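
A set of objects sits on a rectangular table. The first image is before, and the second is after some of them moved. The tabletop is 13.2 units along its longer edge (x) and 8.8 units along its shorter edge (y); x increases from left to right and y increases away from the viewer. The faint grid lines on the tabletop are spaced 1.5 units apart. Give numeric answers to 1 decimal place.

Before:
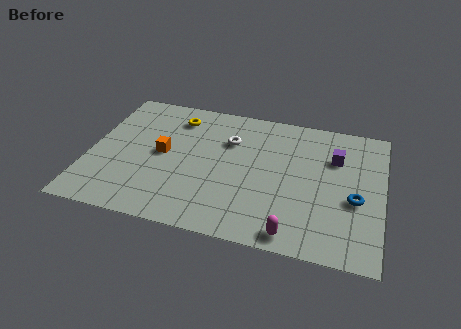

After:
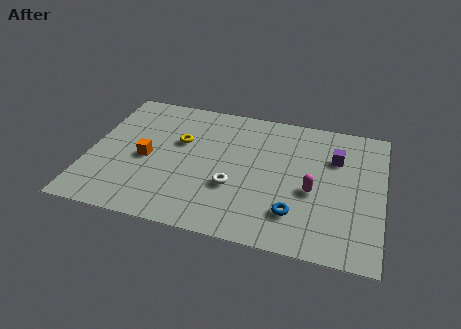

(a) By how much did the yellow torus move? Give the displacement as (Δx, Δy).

(0.3, -1.6)

The yellow torus started near (3.7, 7.1) and ended near (4.0, 5.5).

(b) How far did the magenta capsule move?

2.9

The magenta capsule was near (9.4, 0.9) before and (10.1, 3.7) after, so it travelled √(0.7² + 2.8²) ≈ 2.9 units.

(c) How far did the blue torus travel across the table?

3.0

The blue torus moved from about (12.0, 3.6) to (9.4, 2.1), a distance of √(2.6² + 1.5²) ≈ 3.0.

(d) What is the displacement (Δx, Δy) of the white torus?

(0.4, -3.0)

The white torus was at about (6.2, 6.1) and moved to about (6.6, 3.1).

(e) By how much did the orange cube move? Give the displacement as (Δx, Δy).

(-0.7, -0.5)

The orange cube started near (3.3, 4.5) and ended near (2.6, 4.0).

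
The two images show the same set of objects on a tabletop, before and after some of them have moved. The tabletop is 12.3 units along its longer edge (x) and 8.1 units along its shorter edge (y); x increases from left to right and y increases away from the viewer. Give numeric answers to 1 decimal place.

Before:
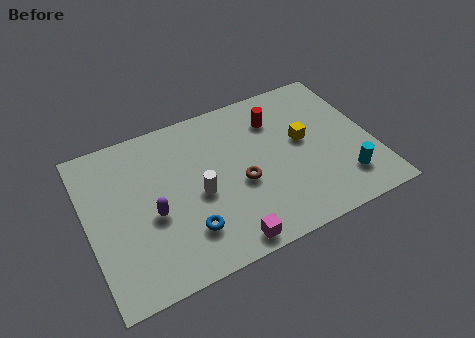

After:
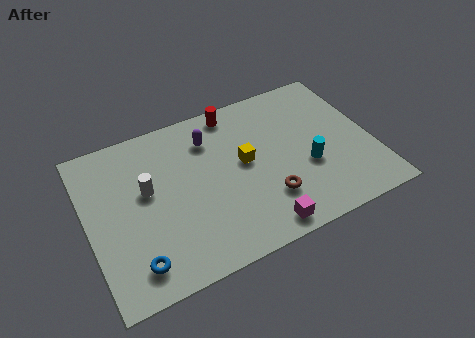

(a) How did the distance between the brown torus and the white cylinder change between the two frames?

+3.7

The distance was about 1.8 in the first image and 5.5 in the second, so they moved 3.7 units further apart.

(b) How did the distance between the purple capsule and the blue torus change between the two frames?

+4.2

The distance was about 1.9 in the first image and 6.1 in the second, so they moved 4.2 units further apart.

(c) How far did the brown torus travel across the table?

1.6

The brown torus was near (6.5, 3.4) before and (7.5, 2.2) after, so it travelled √(1.0² + 1.2²) ≈ 1.6 units.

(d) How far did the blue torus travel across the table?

2.4

From (4.0, 2.0) to (1.7, 1.4), the blue torus covered √(2.3² + 0.6²) ≈ 2.4 units.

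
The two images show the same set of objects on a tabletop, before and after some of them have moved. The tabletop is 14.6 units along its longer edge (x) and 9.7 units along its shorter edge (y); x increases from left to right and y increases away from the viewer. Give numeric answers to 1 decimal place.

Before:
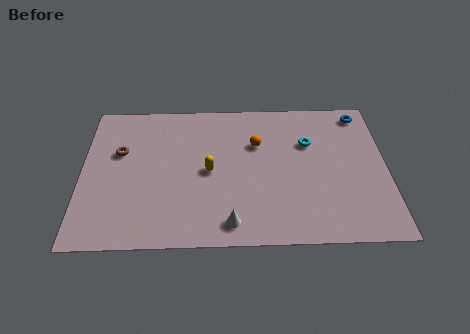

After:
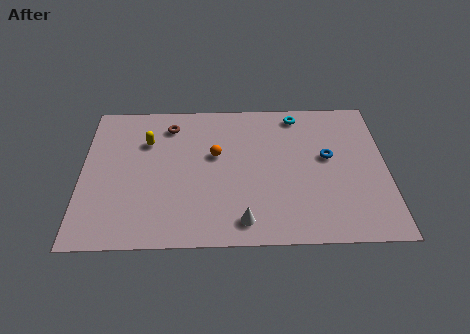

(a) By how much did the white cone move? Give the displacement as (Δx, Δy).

(0.6, 0.1)

The white cone was at about (7.1, 1.3) and moved to about (7.7, 1.4).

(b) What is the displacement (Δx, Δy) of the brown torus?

(2.4, 1.8)

The brown torus started near (1.8, 6.1) and ended near (4.2, 7.9).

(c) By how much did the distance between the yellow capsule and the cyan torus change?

+2.4

They were about 5.1 units apart before and 7.5 after — 2.4 units further apart.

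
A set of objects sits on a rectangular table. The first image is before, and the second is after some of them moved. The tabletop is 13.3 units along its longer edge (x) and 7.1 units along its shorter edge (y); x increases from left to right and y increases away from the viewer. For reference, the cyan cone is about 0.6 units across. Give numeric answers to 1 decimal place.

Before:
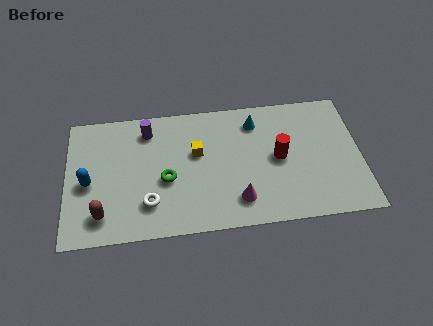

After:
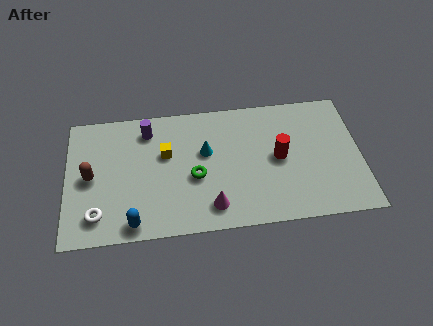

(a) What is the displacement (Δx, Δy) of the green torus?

(1.3, 0.0)

The green torus was at about (4.5, 3.0) and moved to about (5.8, 3.0).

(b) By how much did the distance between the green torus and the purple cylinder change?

+0.6

The distance was about 2.9 in the first image and 3.5 in the second, so they moved 0.6 units further apart.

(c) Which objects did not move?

the red cylinder and the purple cylinder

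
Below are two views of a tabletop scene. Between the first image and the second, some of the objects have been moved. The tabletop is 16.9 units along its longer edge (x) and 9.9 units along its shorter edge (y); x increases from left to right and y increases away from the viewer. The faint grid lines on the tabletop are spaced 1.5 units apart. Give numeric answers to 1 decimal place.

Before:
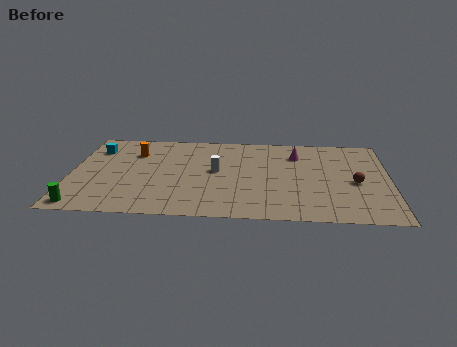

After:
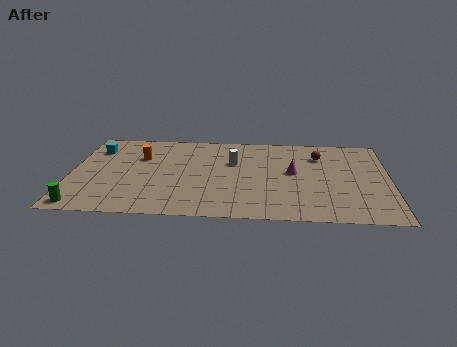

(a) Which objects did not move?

the green cylinder and the cyan cube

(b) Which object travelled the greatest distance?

the brown sphere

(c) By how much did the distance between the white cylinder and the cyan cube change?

+0.6

The distance was about 6.9 in the first image and 7.5 in the second, so they moved 0.6 units further apart.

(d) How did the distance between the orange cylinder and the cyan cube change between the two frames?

+0.4

Before: roughly 2.1 units apart; after: 2.5. That's 0.4 units further apart.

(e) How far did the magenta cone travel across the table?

2.1

The magenta cone moved from about (12.0, 7.5) to (11.8, 5.4), a distance of √(0.2² + 2.1²) ≈ 2.1.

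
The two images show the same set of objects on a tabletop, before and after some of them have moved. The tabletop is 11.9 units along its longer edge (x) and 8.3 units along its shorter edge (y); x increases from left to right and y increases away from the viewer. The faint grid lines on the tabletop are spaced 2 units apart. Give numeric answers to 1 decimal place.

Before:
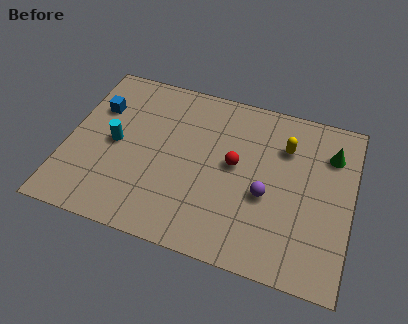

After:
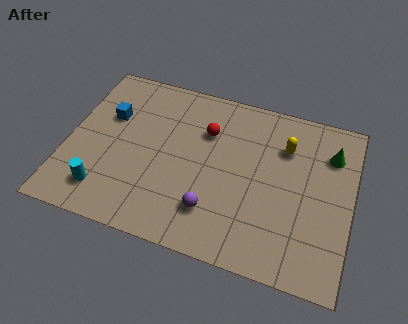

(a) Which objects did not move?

the yellow capsule and the green cone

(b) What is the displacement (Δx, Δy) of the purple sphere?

(-2.1, -1.4)

The purple sphere started near (8.4, 3.4) and ended near (6.3, 2.0).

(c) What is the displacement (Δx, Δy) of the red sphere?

(-1.3, 1.3)

The red sphere started near (7.0, 4.5) and ended near (5.7, 5.8).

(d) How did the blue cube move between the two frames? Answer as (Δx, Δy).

(0.5, -0.3)

The blue cube was at about (1.1, 5.7) and moved to about (1.6, 5.4).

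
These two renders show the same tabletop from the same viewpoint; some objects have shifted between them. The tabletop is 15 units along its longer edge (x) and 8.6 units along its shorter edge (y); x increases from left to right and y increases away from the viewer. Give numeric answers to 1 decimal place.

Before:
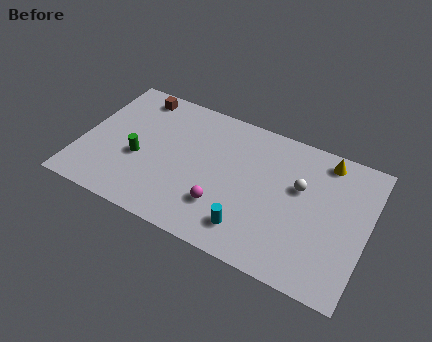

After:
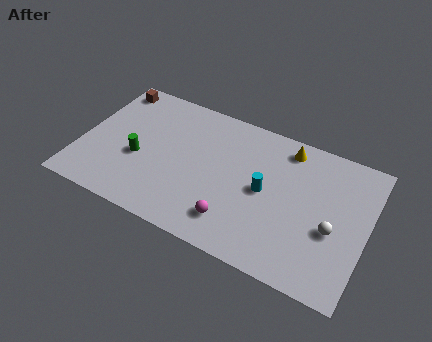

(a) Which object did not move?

the green cylinder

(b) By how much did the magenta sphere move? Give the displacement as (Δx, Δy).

(0.7, -0.6)

From the two frames, the magenta sphere sits at roughly (7.7, 2.4) before and (8.4, 1.8) after.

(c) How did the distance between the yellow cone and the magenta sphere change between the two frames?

-1.0

Before: roughly 7.0 units apart; after: 6.0. That's 1.0 units closer together.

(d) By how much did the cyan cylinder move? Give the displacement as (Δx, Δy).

(0.5, 2.6)

The cyan cylinder started near (9.2, 1.7) and ended near (9.7, 4.3).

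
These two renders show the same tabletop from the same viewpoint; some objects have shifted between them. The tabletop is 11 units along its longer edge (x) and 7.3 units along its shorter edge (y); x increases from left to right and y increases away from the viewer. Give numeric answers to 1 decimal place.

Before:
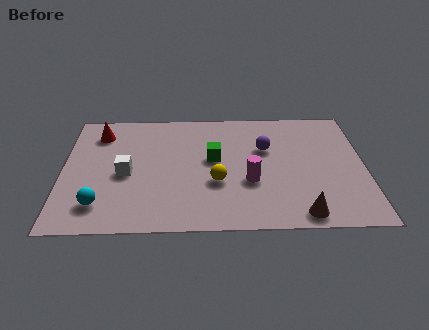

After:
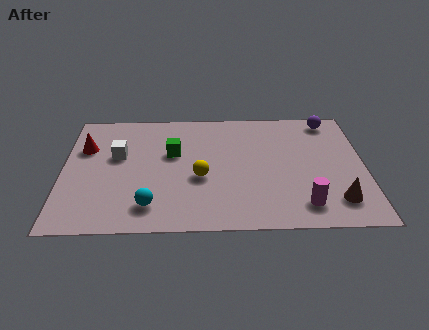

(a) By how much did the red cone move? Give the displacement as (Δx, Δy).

(-0.5, -0.9)

The red cone was at about (1.3, 5.8) and moved to about (0.8, 4.9).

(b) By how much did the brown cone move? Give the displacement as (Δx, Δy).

(1.3, 0.7)

The brown cone started near (8.6, 0.8) and ended near (9.9, 1.5).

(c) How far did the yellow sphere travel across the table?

0.7

From (5.6, 2.7) to (5.0, 3.0), the yellow sphere covered √(0.6² + 0.3²) ≈ 0.7 units.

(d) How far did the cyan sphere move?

1.8

The cyan sphere was near (1.4, 1.5) before and (3.2, 1.4) after, so it travelled √(1.8² + 0.1²) ≈ 1.8 units.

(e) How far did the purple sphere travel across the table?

2.9

The purple sphere was near (7.4, 4.7) before and (9.8, 6.4) after, so it travelled √(2.4² + 1.7²) ≈ 2.9 units.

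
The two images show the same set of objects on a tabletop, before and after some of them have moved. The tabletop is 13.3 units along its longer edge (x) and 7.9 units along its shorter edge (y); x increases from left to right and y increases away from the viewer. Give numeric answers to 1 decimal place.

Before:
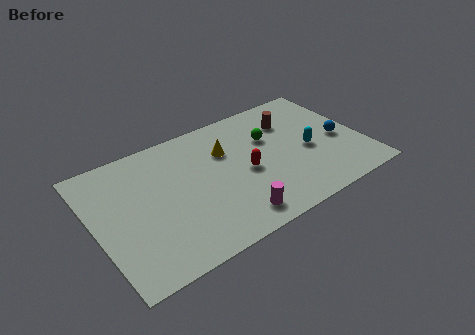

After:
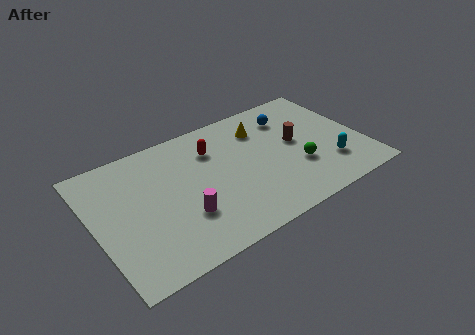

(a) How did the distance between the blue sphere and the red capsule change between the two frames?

-0.8

The distance was about 4.8 in the first image and 4.0 in the second, so they moved 0.8 units closer together.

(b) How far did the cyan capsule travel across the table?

1.6

The cyan capsule was near (10.6, 3.5) before and (11.4, 2.1) after, so it travelled √(0.8² + 1.4²) ≈ 1.6 units.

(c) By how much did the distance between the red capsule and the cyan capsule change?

+3.3

The distance was about 3.2 in the first image and 6.5 in the second, so they moved 3.3 units further apart.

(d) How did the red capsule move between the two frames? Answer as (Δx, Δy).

(-1.3, 2.2)

The red capsule was at about (7.4, 3.6) and moved to about (6.1, 5.8).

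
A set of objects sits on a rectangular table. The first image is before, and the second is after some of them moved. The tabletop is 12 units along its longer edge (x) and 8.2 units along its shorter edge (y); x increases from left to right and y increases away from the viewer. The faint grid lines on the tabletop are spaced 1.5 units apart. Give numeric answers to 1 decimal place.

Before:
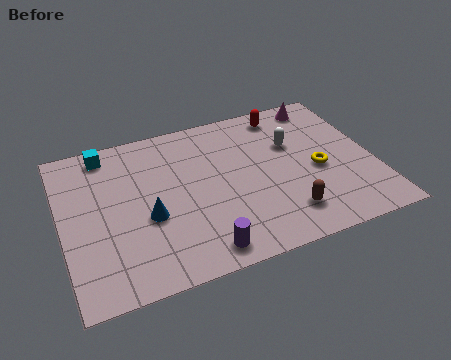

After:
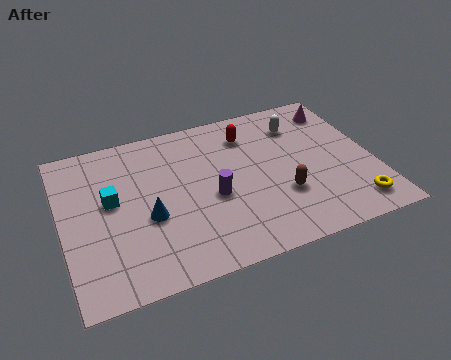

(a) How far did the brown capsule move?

1.0

The brown capsule was near (8.3, 1.7) before and (8.3, 2.7) after, so it travelled √(0.0² + 1.0²) ≈ 1.0 units.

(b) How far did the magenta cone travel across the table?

0.8

The magenta cone was near (10.4, 7.2) before and (11.0, 6.7) after, so it travelled √(0.6² + 0.5²) ≈ 0.8 units.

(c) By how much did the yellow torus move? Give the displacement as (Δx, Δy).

(1.1, -2.3)

From the two frames, the yellow torus sits at roughly (9.8, 3.6) before and (10.9, 1.3) after.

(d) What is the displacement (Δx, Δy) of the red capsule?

(-1.5, -0.7)

The red capsule was at about (8.9, 7.1) and moved to about (7.4, 6.4).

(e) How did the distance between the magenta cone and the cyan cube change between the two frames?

+0.8

The distance was about 8.5 in the first image and 9.3 in the second, so they moved 0.8 units further apart.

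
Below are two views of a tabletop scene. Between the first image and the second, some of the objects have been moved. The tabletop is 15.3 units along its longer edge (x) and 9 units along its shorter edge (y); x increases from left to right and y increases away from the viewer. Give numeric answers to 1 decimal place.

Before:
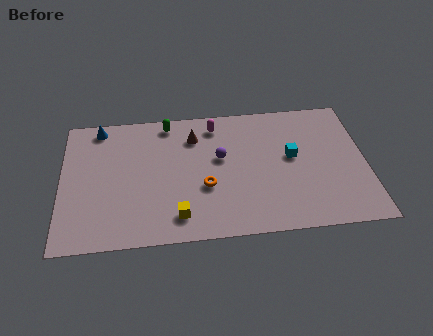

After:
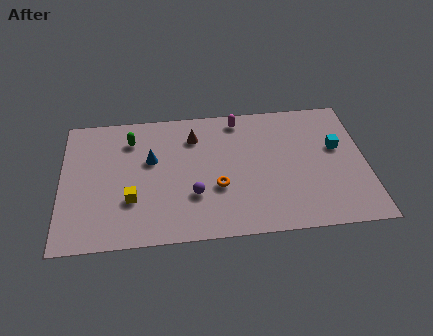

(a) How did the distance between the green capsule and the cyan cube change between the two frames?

+3.6

They were about 6.9 units apart before and 10.5 after — 3.6 units further apart.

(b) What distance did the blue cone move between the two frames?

3.6

The blue cone was near (1.9, 8.0) before and (4.5, 5.5) after, so it travelled √(2.6² + 2.5²) ≈ 3.6 units.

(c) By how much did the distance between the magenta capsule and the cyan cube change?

+0.9

Before: roughly 4.6 units apart; after: 5.5. That's 0.9 units further apart.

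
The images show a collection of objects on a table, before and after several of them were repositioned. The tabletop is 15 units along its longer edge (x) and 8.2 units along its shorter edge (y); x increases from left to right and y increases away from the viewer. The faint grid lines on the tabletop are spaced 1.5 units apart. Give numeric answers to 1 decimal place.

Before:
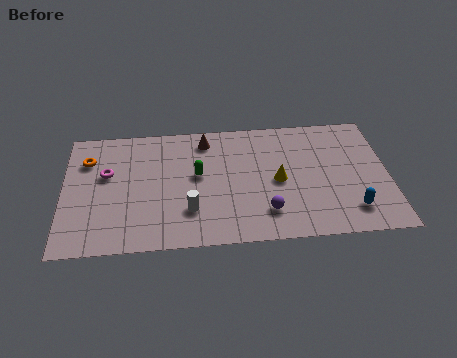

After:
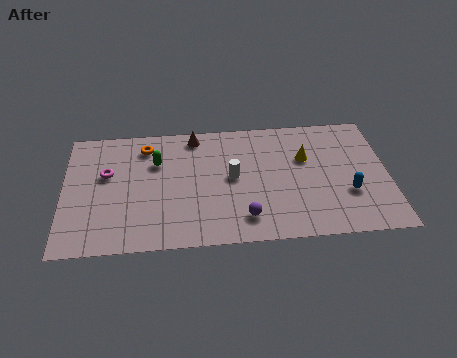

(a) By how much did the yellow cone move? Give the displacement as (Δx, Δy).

(1.3, 1.4)

From the two frames, the yellow cone sits at roughly (9.9, 3.9) before and (11.2, 5.3) after.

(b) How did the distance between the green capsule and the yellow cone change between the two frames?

+3.1

The distance was about 3.8 in the first image and 6.9 in the second, so they moved 3.1 units further apart.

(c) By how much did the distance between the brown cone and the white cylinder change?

-1.3

Before: roughly 4.7 units apart; after: 3.4. That's 1.3 units closer together.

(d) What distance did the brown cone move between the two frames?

0.6

The brown cone moved from about (6.6, 6.9) to (6.1, 7.2), a distance of √(0.5² + 0.3²) ≈ 0.6.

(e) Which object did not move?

the magenta torus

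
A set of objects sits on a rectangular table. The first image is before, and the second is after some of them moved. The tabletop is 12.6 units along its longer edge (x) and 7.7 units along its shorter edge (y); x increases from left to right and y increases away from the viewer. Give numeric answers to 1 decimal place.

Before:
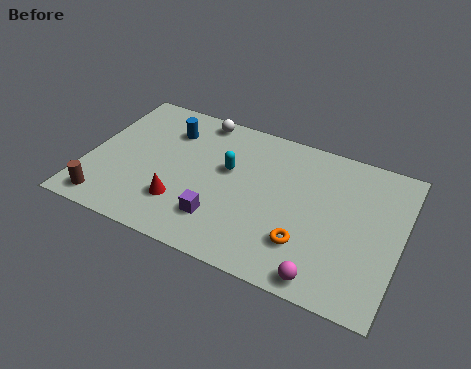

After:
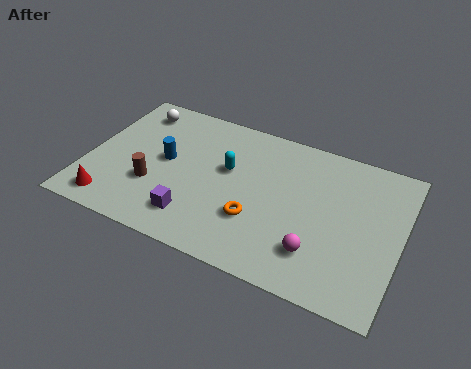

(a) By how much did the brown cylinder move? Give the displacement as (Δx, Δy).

(1.7, 1.6)

From the two frames, the brown cylinder sits at roughly (1.1, 1.0) before and (2.8, 2.6) after.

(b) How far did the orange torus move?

2.0

The orange torus was near (9.0, 2.1) before and (7.0, 2.5) after, so it travelled √(2.0² + 0.4²) ≈ 2.0 units.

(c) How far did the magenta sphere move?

1.2

The magenta sphere was near (9.9, 0.8) before and (9.5, 1.9) after, so it travelled √(0.4² + 1.1²) ≈ 1.2 units.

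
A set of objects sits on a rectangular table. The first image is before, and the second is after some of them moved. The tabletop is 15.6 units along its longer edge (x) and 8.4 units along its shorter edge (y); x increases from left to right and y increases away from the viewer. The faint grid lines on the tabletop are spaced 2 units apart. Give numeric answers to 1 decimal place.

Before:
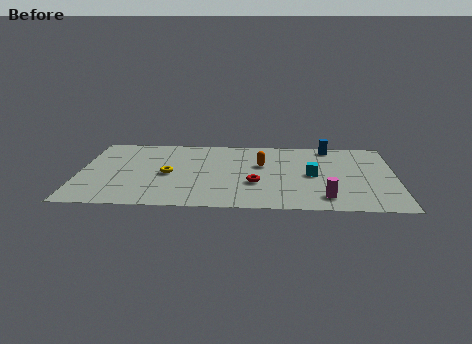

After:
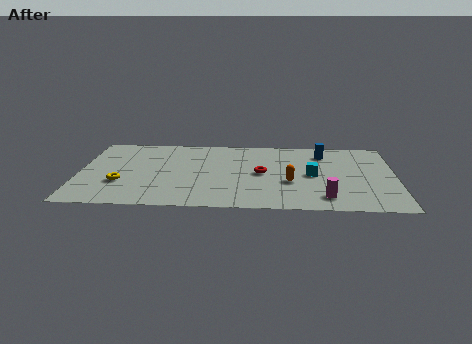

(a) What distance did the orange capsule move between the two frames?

2.4

From (9.0, 5.2) to (10.4, 3.2), the orange capsule covered √(1.4² + 2.0²) ≈ 2.4 units.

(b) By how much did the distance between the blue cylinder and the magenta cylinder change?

-0.8

Before: roughly 6.0 units apart; after: 5.2. That's 0.8 units closer together.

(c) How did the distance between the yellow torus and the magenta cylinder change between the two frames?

+2.0

The distance was about 8.1 in the first image and 10.1 in the second, so they moved 2.0 units further apart.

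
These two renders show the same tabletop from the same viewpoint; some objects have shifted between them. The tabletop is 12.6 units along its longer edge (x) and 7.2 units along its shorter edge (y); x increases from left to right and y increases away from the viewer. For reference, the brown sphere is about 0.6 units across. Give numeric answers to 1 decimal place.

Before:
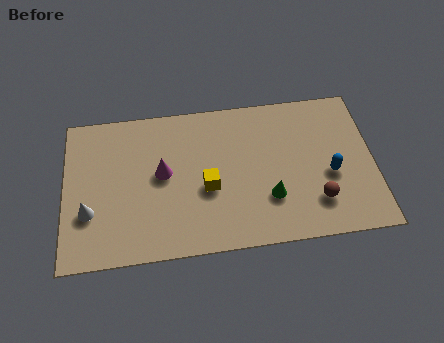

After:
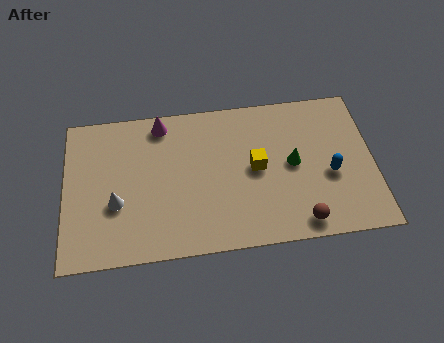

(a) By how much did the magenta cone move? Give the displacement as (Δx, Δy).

(0.0, 2.4)

The magenta cone started near (4.0, 3.9) and ended near (4.0, 6.3).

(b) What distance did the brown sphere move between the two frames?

1.1

From (10.2, 1.8) to (9.5, 0.9), the brown sphere covered √(0.7² + 0.9²) ≈ 1.1 units.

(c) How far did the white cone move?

1.1

The white cone was near (1.0, 2.4) before and (2.1, 2.7) after, so it travelled √(1.1² + 0.3²) ≈ 1.1 units.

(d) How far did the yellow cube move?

2.1

The yellow cube was near (5.8, 3.0) before and (7.8, 3.7) after, so it travelled √(2.0² + 0.7²) ≈ 2.1 units.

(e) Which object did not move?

the blue capsule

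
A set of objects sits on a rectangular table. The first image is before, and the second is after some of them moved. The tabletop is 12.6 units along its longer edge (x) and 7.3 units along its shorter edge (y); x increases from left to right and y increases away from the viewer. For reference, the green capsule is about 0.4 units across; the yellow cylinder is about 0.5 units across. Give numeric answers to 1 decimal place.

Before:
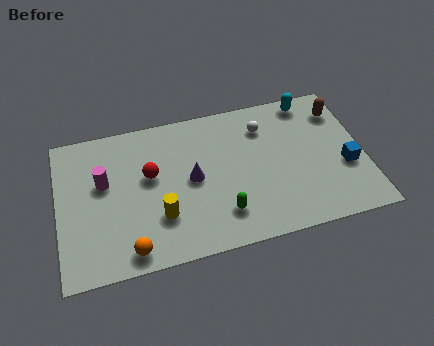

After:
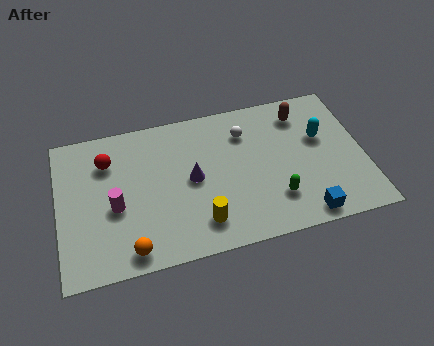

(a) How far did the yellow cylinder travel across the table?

1.7

The yellow cylinder was near (4.1, 2.2) before and (5.7, 1.5) after, so it travelled √(1.6² + 0.7²) ≈ 1.7 units.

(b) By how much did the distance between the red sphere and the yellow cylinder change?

+3.2

The distance was about 2.1 in the first image and 5.3 in the second, so they moved 3.2 units further apart.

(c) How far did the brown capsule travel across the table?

1.6

From (11.8, 5.7) to (10.2, 5.9), the brown capsule covered √(1.6² + 0.2²) ≈ 1.6 units.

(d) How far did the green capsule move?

2.2

The green capsule was near (6.6, 1.7) before and (8.8, 1.9) after, so it travelled √(2.2² + 0.2²) ≈ 2.2 units.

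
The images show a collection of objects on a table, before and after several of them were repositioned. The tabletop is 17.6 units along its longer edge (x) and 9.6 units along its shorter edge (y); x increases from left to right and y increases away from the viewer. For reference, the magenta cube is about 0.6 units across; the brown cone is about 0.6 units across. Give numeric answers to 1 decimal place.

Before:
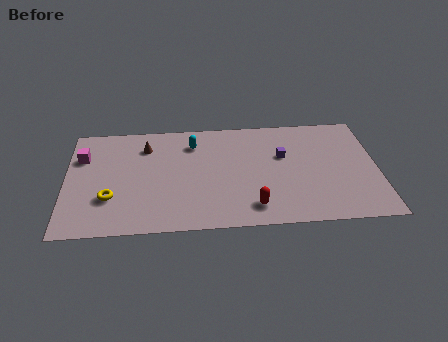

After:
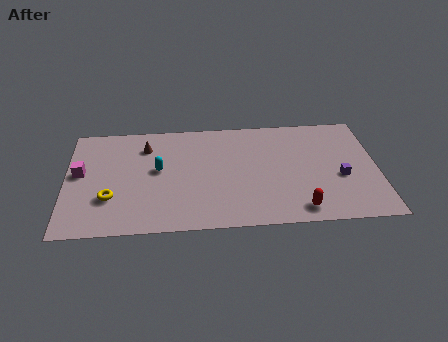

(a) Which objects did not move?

the yellow torus and the brown cone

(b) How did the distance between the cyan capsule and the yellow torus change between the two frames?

-3.0

The distance was about 6.5 in the first image and 3.5 in the second, so they moved 3.0 units closer together.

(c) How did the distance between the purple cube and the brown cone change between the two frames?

+3.6

They were about 7.9 units apart before and 11.5 after — 3.6 units further apart.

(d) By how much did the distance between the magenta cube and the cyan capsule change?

-2.0

The distance was about 6.4 in the first image and 4.4 in the second, so they moved 2.0 units closer together.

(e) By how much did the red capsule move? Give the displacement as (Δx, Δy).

(2.6, -0.4)

From the two frames, the red capsule sits at roughly (10.5, 1.7) before and (13.1, 1.3) after.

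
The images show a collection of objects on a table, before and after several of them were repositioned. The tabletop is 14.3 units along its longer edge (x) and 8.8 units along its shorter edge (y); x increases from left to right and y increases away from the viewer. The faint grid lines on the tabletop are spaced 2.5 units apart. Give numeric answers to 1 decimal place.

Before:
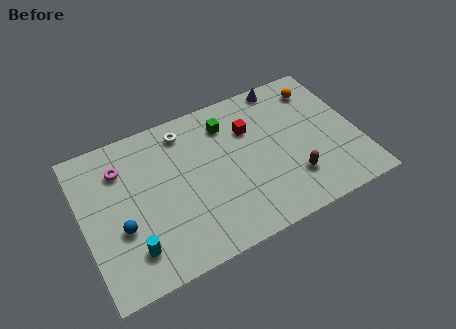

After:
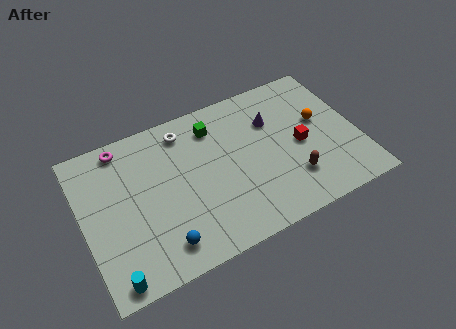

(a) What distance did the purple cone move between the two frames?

2.1

The purple cone was near (11.0, 8.0) before and (10.1, 6.1) after, so it travelled √(0.9² + 1.9²) ≈ 2.1 units.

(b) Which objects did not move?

the white torus and the brown capsule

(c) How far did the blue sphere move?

2.6

The blue sphere was near (1.8, 3.3) before and (3.7, 1.5) after, so it travelled √(1.9² + 1.8²) ≈ 2.6 units.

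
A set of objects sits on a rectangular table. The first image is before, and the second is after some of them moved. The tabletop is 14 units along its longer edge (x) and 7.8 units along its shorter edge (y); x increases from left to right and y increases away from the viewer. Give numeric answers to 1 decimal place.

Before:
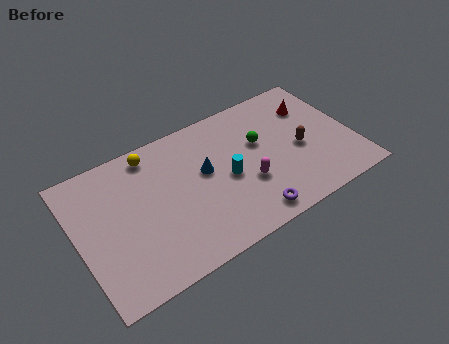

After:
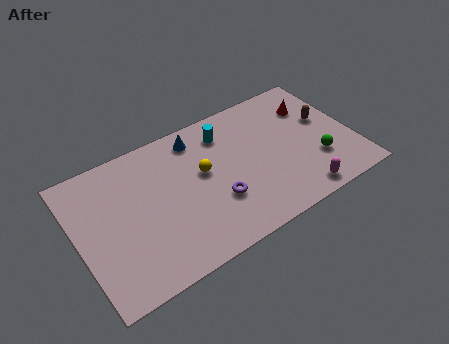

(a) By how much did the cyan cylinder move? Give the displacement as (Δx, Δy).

(0.3, 2.6)

The cyan cylinder started near (7.5, 3.6) and ended near (7.8, 6.2).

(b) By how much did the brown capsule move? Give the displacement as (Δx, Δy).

(1.5, 1.1)

The brown capsule started near (11.3, 3.5) and ended near (12.8, 4.6).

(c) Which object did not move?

the red cone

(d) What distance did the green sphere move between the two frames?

3.5

The green sphere was near (9.4, 4.8) before and (12.0, 2.4) after, so it travelled √(2.6² + 2.4²) ≈ 3.5 units.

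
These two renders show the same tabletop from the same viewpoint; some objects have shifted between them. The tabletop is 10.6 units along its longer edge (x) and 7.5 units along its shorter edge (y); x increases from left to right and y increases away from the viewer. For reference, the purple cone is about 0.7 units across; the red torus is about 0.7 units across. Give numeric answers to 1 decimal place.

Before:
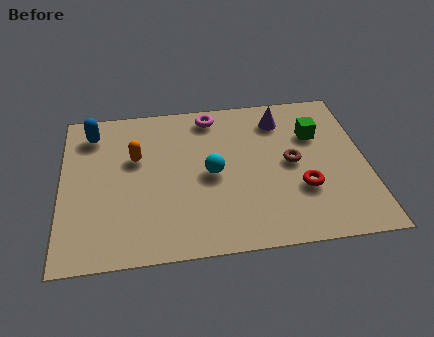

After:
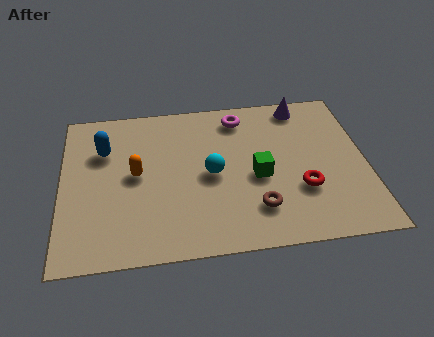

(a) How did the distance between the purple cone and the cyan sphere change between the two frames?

+1.0

Before: roughly 3.5 units apart; after: 4.5. That's 1.0 units further apart.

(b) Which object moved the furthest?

the green cube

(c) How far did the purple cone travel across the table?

1.0

The purple cone was near (7.7, 6.0) before and (8.5, 6.6) after, so it travelled √(0.8² + 0.6²) ≈ 1.0 units.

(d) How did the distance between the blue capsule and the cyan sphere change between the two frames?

-0.8

The distance was about 4.8 in the first image and 4.0 in the second, so they moved 0.8 units closer together.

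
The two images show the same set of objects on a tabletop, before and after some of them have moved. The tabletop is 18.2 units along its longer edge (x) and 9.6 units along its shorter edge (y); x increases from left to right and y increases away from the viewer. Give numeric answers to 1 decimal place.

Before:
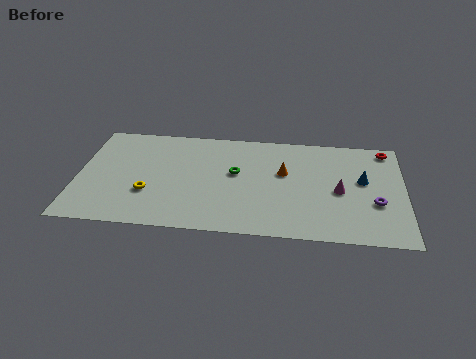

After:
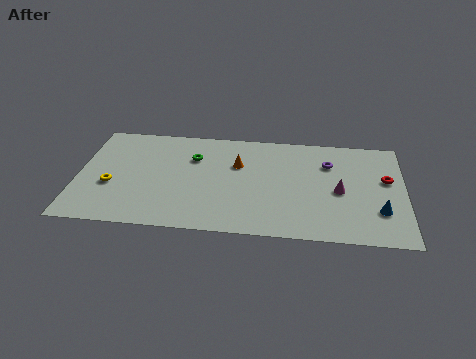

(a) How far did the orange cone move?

2.6

The orange cone moved from about (11.5, 5.8) to (8.9, 6.3), a distance of √(2.6² + 0.5²) ≈ 2.6.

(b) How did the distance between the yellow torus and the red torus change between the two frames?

+1.2

Before: roughly 14.2 units apart; after: 15.4. That's 1.2 units further apart.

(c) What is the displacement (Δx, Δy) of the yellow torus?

(-2.1, 0.5)

The yellow torus was at about (4.0, 3.2) and moved to about (1.9, 3.7).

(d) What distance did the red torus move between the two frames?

2.8

From (17.2, 8.5) to (17.2, 5.7), the red torus covered √(0.0² + 2.8²) ≈ 2.8 units.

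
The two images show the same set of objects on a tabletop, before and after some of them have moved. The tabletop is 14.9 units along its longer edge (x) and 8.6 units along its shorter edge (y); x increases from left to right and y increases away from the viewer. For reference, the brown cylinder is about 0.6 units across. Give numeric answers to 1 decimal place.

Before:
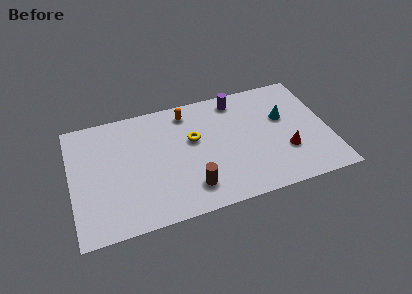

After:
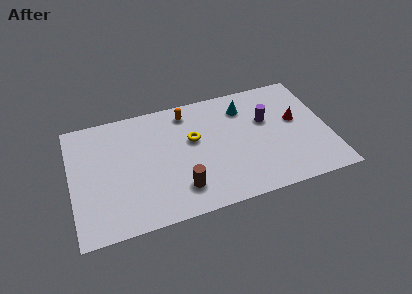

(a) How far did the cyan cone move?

2.6

The cyan cone moved from about (12.4, 5.3) to (10.2, 6.7), a distance of √(2.2² + 1.4²) ≈ 2.6.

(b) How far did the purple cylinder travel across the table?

2.6

From (9.8, 7.4) to (11.4, 5.4), the purple cylinder covered √(1.6² + 2.0²) ≈ 2.6 units.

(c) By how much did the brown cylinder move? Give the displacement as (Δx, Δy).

(-0.6, 0.1)

The brown cylinder was at about (6.7, 1.8) and moved to about (6.1, 1.9).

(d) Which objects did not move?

the yellow torus and the orange capsule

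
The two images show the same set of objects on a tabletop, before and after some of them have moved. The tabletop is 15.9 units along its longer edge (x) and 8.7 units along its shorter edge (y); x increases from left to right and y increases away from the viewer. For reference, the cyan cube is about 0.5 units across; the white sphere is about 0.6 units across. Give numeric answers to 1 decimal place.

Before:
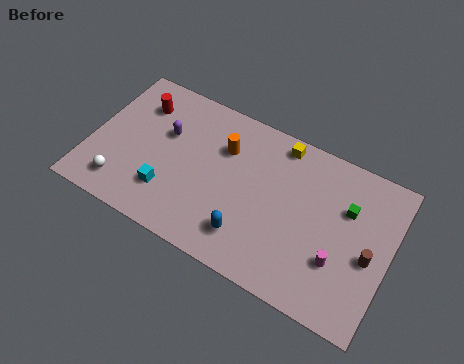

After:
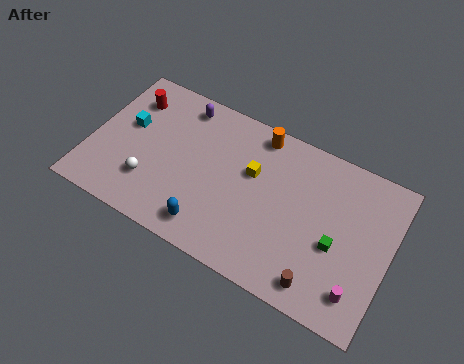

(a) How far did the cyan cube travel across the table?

3.8

The cyan cube moved from about (4.4, 2.3) to (1.8, 5.1), a distance of √(2.6² + 2.8²) ≈ 3.8.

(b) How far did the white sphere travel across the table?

1.6

The white sphere moved from about (2.0, 1.6) to (3.4, 2.4), a distance of √(1.4² + 0.8²) ≈ 1.6.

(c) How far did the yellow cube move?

2.6

The yellow cube moved from about (9.7, 7.7) to (8.5, 5.4), a distance of √(1.2² + 2.3²) ≈ 2.6.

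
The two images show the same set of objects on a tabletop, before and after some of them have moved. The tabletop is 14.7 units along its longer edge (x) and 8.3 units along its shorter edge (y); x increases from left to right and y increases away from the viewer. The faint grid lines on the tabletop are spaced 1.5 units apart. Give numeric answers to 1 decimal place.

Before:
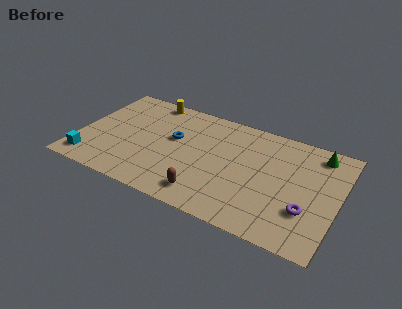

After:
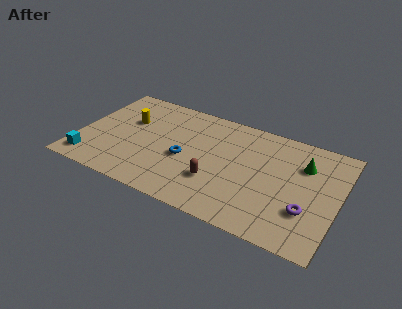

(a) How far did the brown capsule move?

1.3

The brown capsule moved from about (7.6, 1.4) to (8.0, 2.6), a distance of √(0.4² + 1.2²) ≈ 1.3.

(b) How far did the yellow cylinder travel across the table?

2.4

From (3.5, 7.5) to (2.6, 5.3), the yellow cylinder covered √(0.9² + 2.2²) ≈ 2.4 units.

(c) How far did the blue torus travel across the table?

1.5

From (5.3, 4.9) to (6.1, 3.6), the blue torus covered √(0.8² + 1.3²) ≈ 1.5 units.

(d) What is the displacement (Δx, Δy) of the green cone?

(-0.7, -1.2)

From the two frames, the green cone sits at roughly (13.3, 7.1) before and (12.6, 5.9) after.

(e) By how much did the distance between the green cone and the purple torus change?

-1.2

The distance was about 4.5 in the first image and 3.3 in the second, so they moved 1.2 units closer together.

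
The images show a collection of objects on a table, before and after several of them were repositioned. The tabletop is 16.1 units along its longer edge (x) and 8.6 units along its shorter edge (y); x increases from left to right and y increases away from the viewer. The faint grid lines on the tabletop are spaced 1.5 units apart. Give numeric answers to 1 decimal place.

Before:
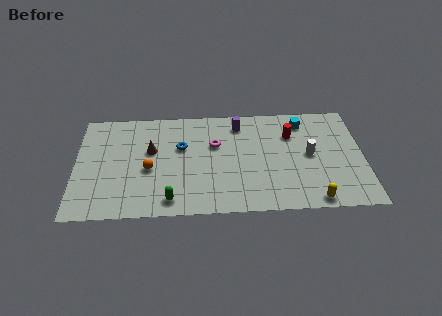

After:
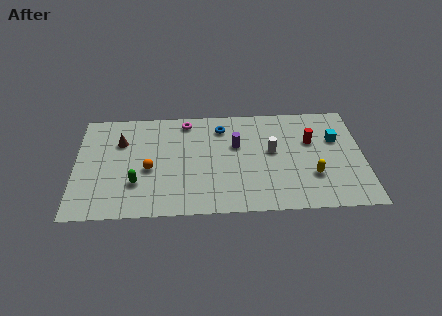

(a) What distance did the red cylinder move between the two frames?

1.3

The red cylinder moved from about (12.1, 6.1) to (13.2, 5.5), a distance of √(1.1² + 0.6²) ≈ 1.3.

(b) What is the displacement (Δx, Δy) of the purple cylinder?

(-0.2, -1.7)

The purple cylinder started near (9.2, 7.1) and ended near (9.0, 5.4).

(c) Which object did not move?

the orange sphere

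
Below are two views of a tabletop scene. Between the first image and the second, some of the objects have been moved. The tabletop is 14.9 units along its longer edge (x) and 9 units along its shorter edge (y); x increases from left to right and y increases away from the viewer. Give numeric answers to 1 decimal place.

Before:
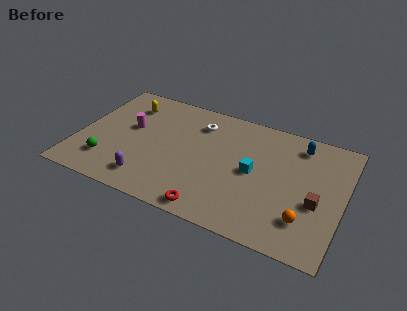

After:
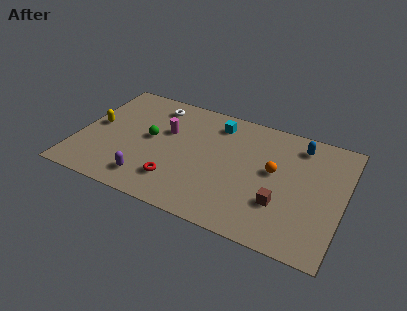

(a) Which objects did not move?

the blue capsule and the purple capsule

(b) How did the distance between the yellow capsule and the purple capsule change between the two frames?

-1.1

The distance was about 5.7 in the first image and 4.6 in the second, so they moved 1.1 units closer together.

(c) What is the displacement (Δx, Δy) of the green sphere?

(2.1, 2.7)

The green sphere started near (1.9, 2.1) and ended near (4.0, 4.8).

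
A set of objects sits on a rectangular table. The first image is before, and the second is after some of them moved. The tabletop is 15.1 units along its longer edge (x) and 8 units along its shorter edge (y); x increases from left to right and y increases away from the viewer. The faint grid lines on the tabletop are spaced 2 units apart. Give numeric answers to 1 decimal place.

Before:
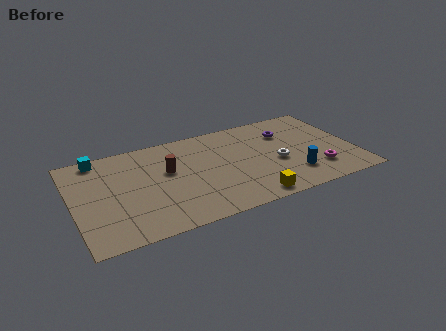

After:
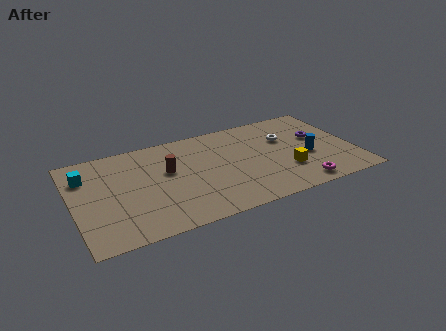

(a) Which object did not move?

the brown cylinder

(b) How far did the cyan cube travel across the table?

1.5

The cyan cube moved from about (1.6, 7.2) to (0.8, 5.9), a distance of √(0.8² + 1.3²) ≈ 1.5.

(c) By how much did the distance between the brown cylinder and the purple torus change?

+1.5

They were about 6.7 units apart before and 8.2 after — 1.5 units further apart.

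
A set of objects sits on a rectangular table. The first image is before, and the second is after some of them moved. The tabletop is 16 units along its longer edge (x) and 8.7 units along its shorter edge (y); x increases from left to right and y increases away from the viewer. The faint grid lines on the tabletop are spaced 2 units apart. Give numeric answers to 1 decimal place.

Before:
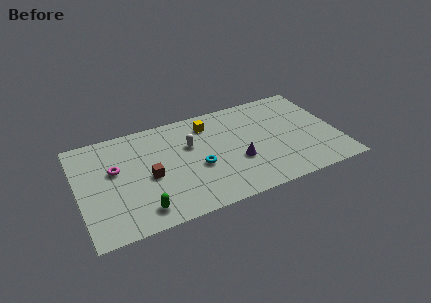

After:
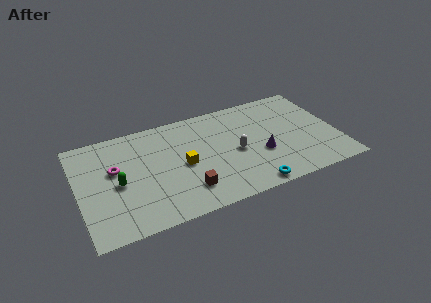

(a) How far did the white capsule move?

3.1

From (7.0, 5.6) to (9.7, 4.0), the white capsule covered √(2.7² + 1.6²) ≈ 3.1 units.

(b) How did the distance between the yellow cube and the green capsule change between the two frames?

-3.3

The distance was about 7.3 in the first image and 4.0 in the second, so they moved 3.3 units closer together.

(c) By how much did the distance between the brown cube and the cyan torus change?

+1.0

Before: roughly 3.0 units apart; after: 4.0. That's 1.0 units further apart.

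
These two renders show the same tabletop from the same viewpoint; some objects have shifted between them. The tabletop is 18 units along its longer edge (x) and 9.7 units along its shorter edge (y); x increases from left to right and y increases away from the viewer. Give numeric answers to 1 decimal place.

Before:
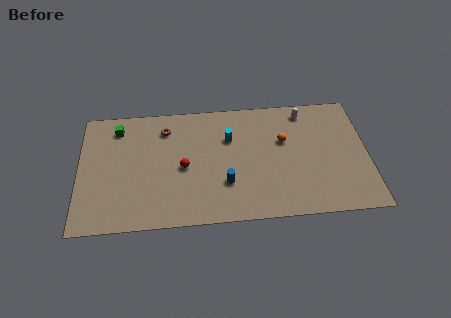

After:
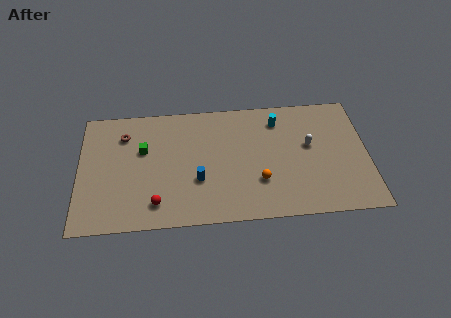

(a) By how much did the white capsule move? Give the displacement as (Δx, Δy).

(0.2, -2.8)

The white capsule was at about (14.2, 8.4) and moved to about (14.4, 5.6).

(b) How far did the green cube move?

2.5

The green cube was near (2.4, 8.0) before and (4.0, 6.1) after, so it travelled √(1.6² + 1.9²) ≈ 2.5 units.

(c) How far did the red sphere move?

3.2

The red sphere was near (6.5, 4.5) before and (4.8, 1.8) after, so it travelled √(1.7² + 2.7²) ≈ 3.2 units.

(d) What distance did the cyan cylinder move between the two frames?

3.3

The cyan cylinder moved from about (9.4, 6.6) to (12.5, 7.8), a distance of √(3.1² + 1.2²) ≈ 3.3.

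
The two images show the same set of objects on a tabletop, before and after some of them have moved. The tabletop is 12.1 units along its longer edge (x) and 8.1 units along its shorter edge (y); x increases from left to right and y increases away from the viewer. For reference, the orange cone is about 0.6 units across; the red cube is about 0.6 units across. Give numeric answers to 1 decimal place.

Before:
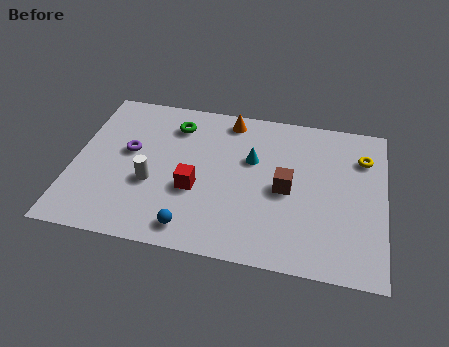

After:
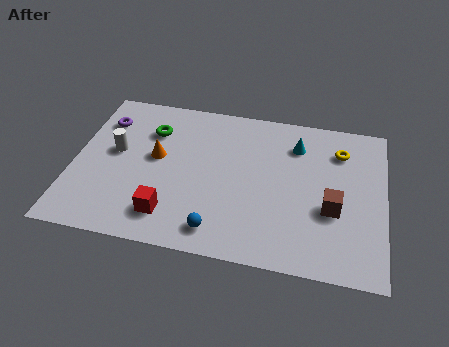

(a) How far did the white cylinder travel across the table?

2.1

From (3.1, 3.1) to (1.6, 4.5), the white cylinder covered √(1.5² + 1.4²) ≈ 2.1 units.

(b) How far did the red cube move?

1.7

The red cube moved from about (4.8, 3.1) to (3.9, 1.6), a distance of √(0.9² + 1.5²) ≈ 1.7.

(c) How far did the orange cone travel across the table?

3.7

The orange cone was near (5.9, 7.1) before and (3.2, 4.5) after, so it travelled √(2.7² + 2.6²) ≈ 3.7 units.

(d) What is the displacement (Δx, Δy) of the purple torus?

(-1.1, 1.5)

The purple torus was at about (2.1, 4.6) and moved to about (1.0, 6.1).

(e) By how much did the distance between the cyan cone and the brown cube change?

+1.5

Before: roughly 1.9 units apart; after: 3.4. That's 1.5 units further apart.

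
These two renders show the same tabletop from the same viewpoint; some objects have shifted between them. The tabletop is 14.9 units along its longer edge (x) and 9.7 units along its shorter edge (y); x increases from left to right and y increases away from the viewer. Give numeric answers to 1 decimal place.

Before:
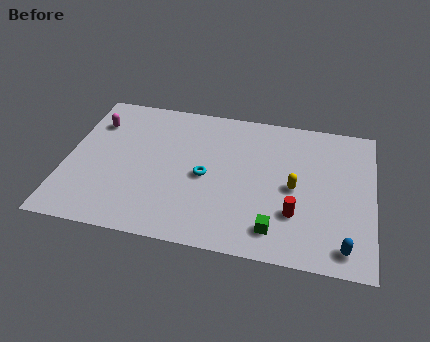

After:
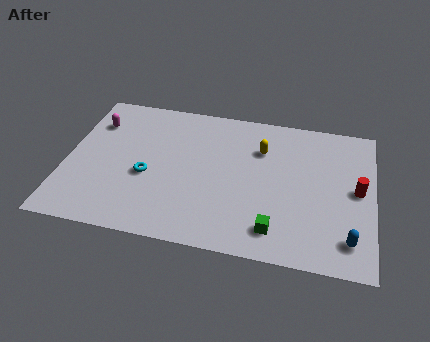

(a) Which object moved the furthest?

the red cylinder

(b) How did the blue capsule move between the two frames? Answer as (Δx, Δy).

(0.2, 0.5)

The blue capsule started near (13.6, 1.3) and ended near (13.8, 1.8).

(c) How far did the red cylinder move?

3.6

From (11.2, 2.9) to (14.1, 5.0), the red cylinder covered √(2.9² + 2.1²) ≈ 3.6 units.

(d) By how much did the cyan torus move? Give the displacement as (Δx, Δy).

(-2.8, -0.5)

From the two frames, the cyan torus sits at roughly (6.8, 4.5) before and (4.0, 4.0) after.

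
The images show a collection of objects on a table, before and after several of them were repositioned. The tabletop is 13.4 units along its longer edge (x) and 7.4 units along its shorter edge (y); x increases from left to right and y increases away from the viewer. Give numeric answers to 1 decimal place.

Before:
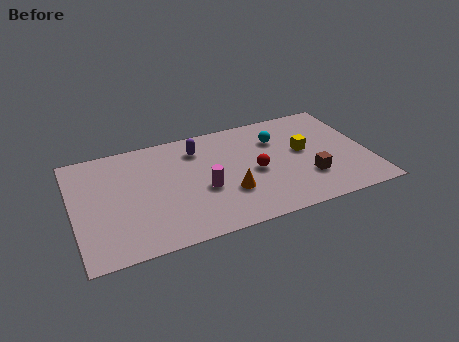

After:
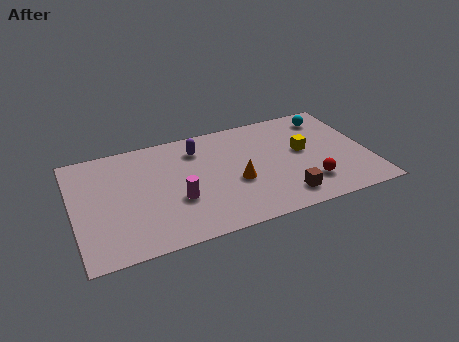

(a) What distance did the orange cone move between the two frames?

0.7

The orange cone was near (6.9, 2.4) before and (7.3, 3.0) after, so it travelled √(0.4² + 0.6²) ≈ 0.7 units.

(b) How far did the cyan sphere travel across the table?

2.6

The cyan sphere moved from about (9.4, 5.3) to (11.9, 6.1), a distance of √(2.5² + 0.8²) ≈ 2.6.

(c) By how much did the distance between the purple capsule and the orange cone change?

-0.4

The distance was about 3.6 in the first image and 3.2 in the second, so they moved 0.4 units closer together.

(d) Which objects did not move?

the yellow cube and the purple capsule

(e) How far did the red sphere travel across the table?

2.8

From (8.2, 3.4) to (10.5, 1.8), the red sphere covered √(2.3² + 1.6²) ≈ 2.8 units.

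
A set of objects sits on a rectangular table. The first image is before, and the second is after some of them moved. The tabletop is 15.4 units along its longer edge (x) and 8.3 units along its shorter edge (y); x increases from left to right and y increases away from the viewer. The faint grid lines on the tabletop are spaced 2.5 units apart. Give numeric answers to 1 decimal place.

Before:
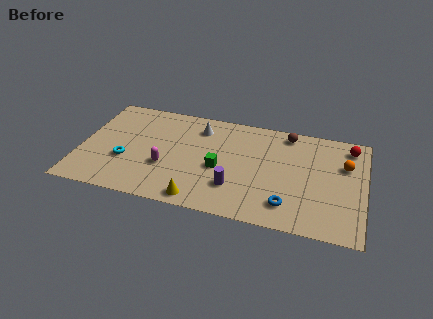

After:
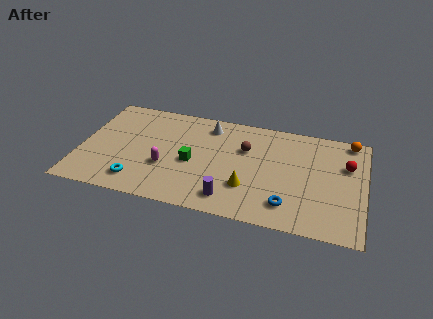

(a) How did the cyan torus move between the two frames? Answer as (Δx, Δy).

(0.8, -1.5)

The cyan torus started near (2.5, 3.0) and ended near (3.3, 1.5).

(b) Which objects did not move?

the blue torus and the magenta capsule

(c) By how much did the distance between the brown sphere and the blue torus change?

-1.1

Before: roughly 5.6 units apart; after: 4.5. That's 1.1 units closer together.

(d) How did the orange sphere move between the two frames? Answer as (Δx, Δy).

(0.2, 2.0)

The orange sphere was at about (14.3, 5.5) and moved to about (14.5, 7.5).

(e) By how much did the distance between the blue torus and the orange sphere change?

+1.8

Before: roughly 4.8 units apart; after: 6.6. That's 1.8 units further apart.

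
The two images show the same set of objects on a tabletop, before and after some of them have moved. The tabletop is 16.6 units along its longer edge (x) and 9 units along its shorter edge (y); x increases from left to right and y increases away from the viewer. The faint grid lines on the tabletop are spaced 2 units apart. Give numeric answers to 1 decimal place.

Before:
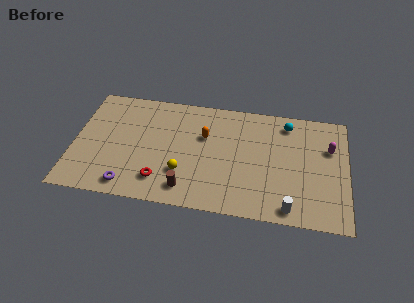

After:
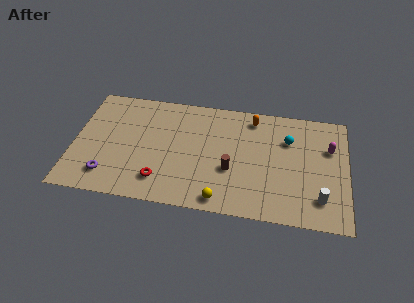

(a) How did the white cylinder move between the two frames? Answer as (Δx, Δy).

(1.8, 1.0)

The white cylinder started near (13.2, 1.0) and ended near (15.0, 2.0).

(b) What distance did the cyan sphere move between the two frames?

1.3

From (12.9, 7.6) to (13.0, 6.3), the cyan sphere covered √(0.1² + 1.3²) ≈ 1.3 units.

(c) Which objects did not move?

the magenta capsule and the red torus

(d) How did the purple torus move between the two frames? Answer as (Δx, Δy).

(-1.3, 0.6)

The purple torus was at about (3.5, 1.2) and moved to about (2.2, 1.8).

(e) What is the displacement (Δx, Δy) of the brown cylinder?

(2.6, 1.9)

The brown cylinder started near (7.0, 1.5) and ended near (9.6, 3.4).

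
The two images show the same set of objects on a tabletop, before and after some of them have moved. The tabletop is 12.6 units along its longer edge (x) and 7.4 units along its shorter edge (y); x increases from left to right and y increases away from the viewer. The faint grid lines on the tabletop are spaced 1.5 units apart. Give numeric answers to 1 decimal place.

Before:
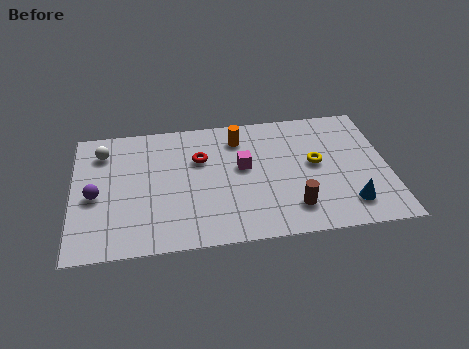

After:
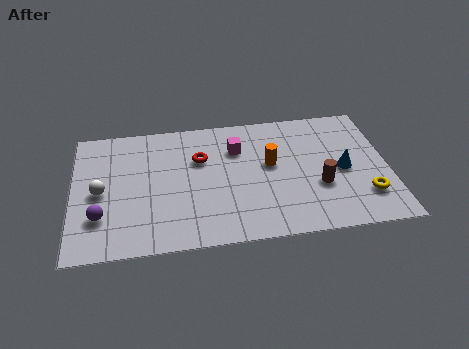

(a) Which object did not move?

the red torus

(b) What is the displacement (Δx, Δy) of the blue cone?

(-0.1, 2.0)

From the two frames, the blue cone sits at roughly (10.9, 1.5) before and (10.8, 3.5) after.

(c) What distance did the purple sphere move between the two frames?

1.2

From (0.9, 3.3) to (1.1, 2.1), the purple sphere covered √(0.2² + 1.2²) ≈ 1.2 units.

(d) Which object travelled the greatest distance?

the yellow torus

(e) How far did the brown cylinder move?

1.6

The brown cylinder was near (8.7, 1.6) before and (9.8, 2.7) after, so it travelled √(1.1² + 1.1²) ≈ 1.6 units.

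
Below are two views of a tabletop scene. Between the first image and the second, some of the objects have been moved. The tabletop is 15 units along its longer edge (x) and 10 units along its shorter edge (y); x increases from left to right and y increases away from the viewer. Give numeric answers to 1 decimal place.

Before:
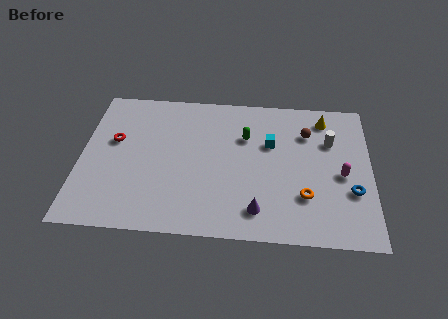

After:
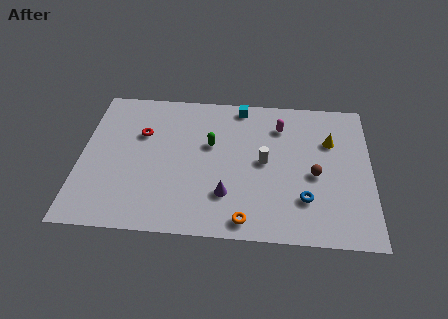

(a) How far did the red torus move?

1.5

From (1.7, 6.0) to (3.1, 6.6), the red torus covered √(1.4² + 0.6²) ≈ 1.5 units.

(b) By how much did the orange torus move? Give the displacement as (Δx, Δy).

(-3.0, -1.8)

The orange torus was at about (11.6, 2.9) and moved to about (8.6, 1.1).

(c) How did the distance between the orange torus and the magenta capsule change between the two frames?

+4.3

The distance was about 2.5 in the first image and 6.8 in the second, so they moved 4.3 units further apart.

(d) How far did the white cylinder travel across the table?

3.8

From (12.9, 6.8) to (9.5, 5.1), the white cylinder covered √(3.4² + 1.7²) ≈ 3.8 units.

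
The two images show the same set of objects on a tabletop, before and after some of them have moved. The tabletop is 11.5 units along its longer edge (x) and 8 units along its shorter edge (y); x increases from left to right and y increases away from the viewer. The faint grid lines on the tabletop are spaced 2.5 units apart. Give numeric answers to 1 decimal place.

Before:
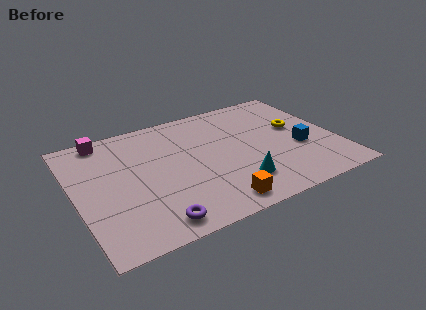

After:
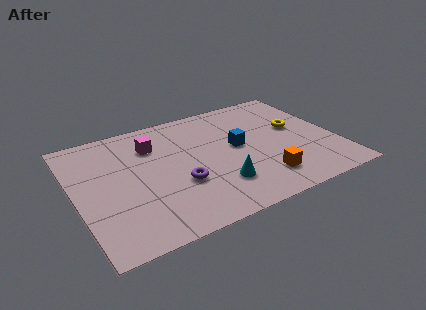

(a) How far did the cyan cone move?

0.8

The cyan cone moved from about (6.8, 1.9) to (6.0, 2.1), a distance of √(0.8² + 0.2²) ≈ 0.8.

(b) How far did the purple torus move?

2.4

The purple torus was near (3.0, 1.0) before and (4.4, 2.9) after, so it travelled √(1.4² + 1.9²) ≈ 2.4 units.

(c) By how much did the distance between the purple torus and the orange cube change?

+1.0

Before: roughly 2.7 units apart; after: 3.7. That's 1.0 units further apart.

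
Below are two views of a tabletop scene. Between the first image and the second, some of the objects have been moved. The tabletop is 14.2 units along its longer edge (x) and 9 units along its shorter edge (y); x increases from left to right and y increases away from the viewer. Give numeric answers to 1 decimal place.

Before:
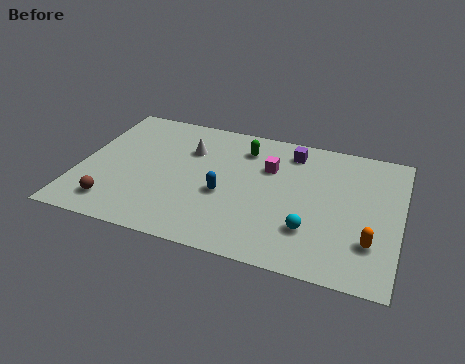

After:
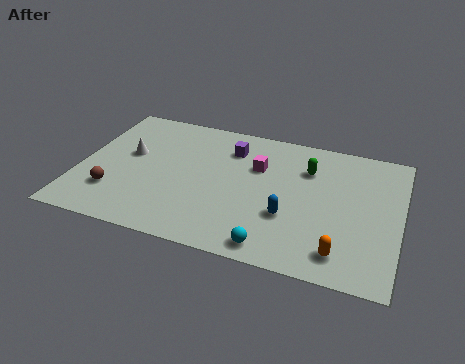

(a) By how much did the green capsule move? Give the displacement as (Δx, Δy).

(2.9, -0.6)

The green capsule was at about (7.1, 7.1) and moved to about (10.0, 6.5).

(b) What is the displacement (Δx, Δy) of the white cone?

(-2.6, -1.1)

The white cone started near (4.7, 6.3) and ended near (2.1, 5.2).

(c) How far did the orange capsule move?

1.6

The orange capsule was near (13.0, 2.5) before and (11.8, 1.5) after, so it travelled √(1.2² + 1.0²) ≈ 1.6 units.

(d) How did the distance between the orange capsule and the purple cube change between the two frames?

+1.3

They were about 6.3 units apart before and 7.6 after — 1.3 units further apart.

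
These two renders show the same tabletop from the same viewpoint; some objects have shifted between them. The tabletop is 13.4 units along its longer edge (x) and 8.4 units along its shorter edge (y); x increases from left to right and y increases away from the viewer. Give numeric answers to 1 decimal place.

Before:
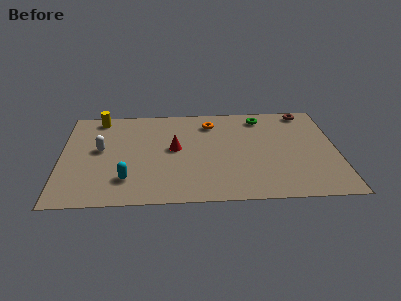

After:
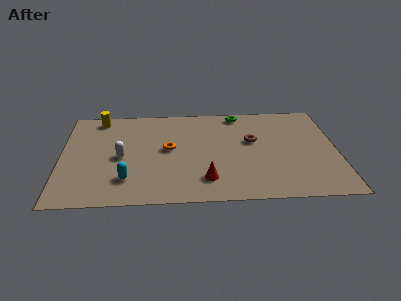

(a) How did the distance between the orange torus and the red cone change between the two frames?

+0.4

They were about 2.8 units apart before and 3.2 after — 0.4 units further apart.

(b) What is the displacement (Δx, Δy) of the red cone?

(1.5, -2.7)

From the two frames, the red cone sits at roughly (5.5, 4.5) before and (7.0, 1.8) after.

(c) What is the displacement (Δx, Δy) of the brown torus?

(-2.7, -2.5)

From the two frames, the brown torus sits at roughly (12.0, 7.5) before and (9.3, 5.0) after.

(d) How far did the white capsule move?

1.2

From (1.9, 4.6) to (2.9, 3.9), the white capsule covered √(1.0² + 0.7²) ≈ 1.2 units.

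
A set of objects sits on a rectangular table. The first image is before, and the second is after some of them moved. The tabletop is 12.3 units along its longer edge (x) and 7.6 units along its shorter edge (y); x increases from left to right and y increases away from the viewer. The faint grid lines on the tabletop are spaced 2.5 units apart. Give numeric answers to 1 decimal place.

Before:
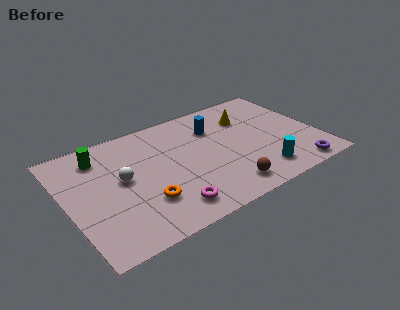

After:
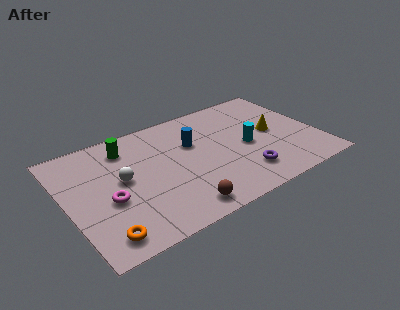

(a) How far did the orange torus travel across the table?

2.5

The orange torus was near (3.5, 2.2) before and (1.3, 1.1) after, so it travelled √(2.2² + 1.1²) ≈ 2.5 units.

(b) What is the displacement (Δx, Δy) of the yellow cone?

(1.0, -1.6)

From the two frames, the yellow cone sits at roughly (9.2, 5.5) before and (10.2, 3.9) after.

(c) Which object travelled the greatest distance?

the magenta torus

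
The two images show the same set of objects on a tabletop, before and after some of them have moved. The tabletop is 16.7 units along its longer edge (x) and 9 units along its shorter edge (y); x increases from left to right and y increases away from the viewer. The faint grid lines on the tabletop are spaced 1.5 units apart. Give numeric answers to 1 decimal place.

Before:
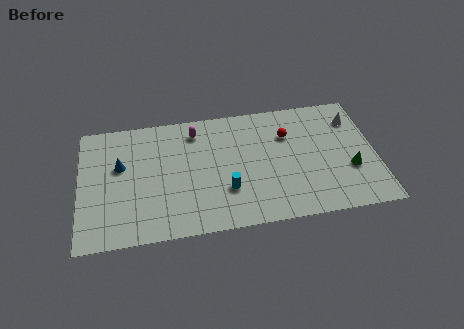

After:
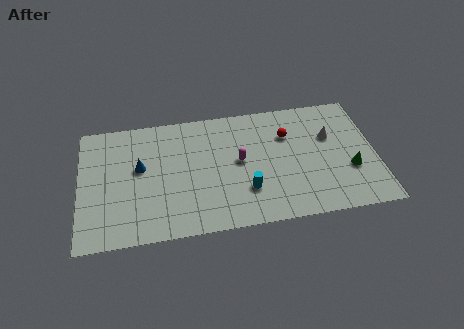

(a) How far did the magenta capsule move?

3.5

From (6.6, 7.4) to (9.0, 4.8), the magenta capsule covered √(2.4² + 2.6²) ≈ 3.5 units.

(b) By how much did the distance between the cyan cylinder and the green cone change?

-1.1

The distance was about 7.0 in the first image and 5.9 in the second, so they moved 1.1 units closer together.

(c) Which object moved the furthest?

the magenta capsule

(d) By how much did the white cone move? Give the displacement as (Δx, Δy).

(-1.4, -1.1)

From the two frames, the white cone sits at roughly (15.6, 6.9) before and (14.2, 5.8) after.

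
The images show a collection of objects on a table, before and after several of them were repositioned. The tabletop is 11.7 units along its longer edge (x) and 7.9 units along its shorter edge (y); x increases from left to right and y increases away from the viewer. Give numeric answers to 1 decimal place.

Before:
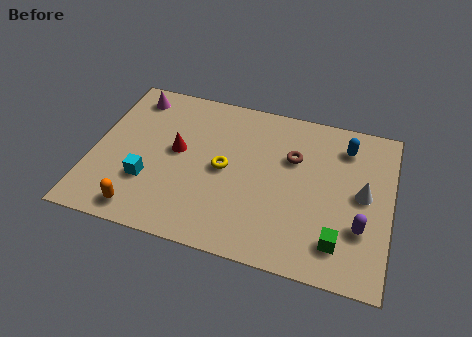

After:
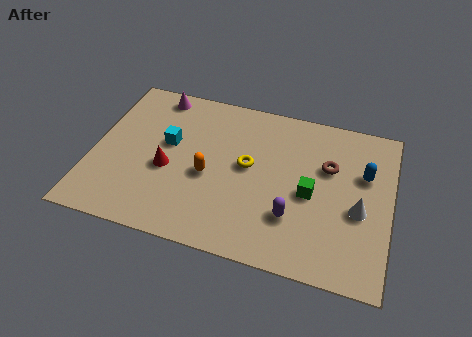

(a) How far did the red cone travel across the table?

1.0

The red cone was near (3.3, 4.3) before and (3.0, 3.3) after, so it travelled √(0.3² + 1.0²) ≈ 1.0 units.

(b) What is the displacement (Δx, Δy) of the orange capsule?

(2.4, 2.4)

From the two frames, the orange capsule sits at roughly (2.2, 1.0) before and (4.6, 3.4) after.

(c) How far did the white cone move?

0.8

The white cone was near (10.6, 4.1) before and (10.5, 3.3) after, so it travelled √(0.1² + 0.8²) ≈ 0.8 units.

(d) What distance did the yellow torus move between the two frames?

1.0

From (5.2, 3.9) to (6.1, 4.3), the yellow torus covered √(0.9² + 0.4²) ≈ 1.0 units.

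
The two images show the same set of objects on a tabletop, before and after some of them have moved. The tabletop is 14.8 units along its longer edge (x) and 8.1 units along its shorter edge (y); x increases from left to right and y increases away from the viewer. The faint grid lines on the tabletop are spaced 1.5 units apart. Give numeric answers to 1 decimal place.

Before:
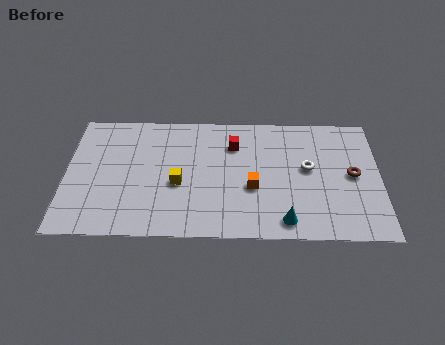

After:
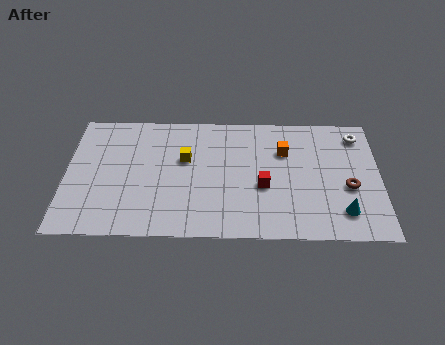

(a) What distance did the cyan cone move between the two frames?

2.8

The cyan cone was near (10.3, 1.1) before and (13.0, 1.7) after, so it travelled √(2.7² + 0.6²) ≈ 2.8 units.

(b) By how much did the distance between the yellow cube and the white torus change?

+2.2

They were about 6.2 units apart before and 8.4 after — 2.2 units further apart.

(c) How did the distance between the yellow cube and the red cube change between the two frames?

+0.4

The distance was about 3.7 in the first image and 4.1 in the second, so they moved 0.4 units further apart.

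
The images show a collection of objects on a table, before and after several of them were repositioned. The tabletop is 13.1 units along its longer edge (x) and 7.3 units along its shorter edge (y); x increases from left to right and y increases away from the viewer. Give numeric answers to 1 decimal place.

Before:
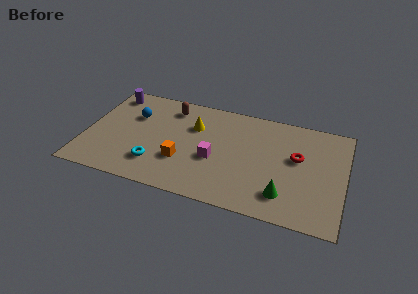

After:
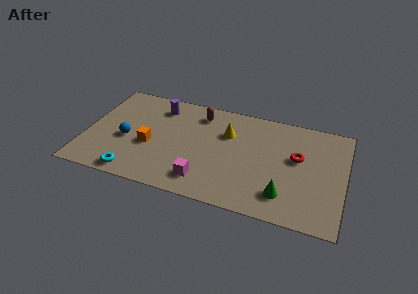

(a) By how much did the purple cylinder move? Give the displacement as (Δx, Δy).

(2.5, -0.3)

From the two frames, the purple cylinder sits at roughly (1.0, 6.2) before and (3.5, 5.9) after.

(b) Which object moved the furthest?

the purple cylinder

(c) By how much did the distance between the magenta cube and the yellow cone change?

+1.4

They were about 2.3 units apart before and 3.7 after — 1.4 units further apart.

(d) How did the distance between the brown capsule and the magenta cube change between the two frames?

+0.7

Before: roughly 3.9 units apart; after: 4.6. That's 0.7 units further apart.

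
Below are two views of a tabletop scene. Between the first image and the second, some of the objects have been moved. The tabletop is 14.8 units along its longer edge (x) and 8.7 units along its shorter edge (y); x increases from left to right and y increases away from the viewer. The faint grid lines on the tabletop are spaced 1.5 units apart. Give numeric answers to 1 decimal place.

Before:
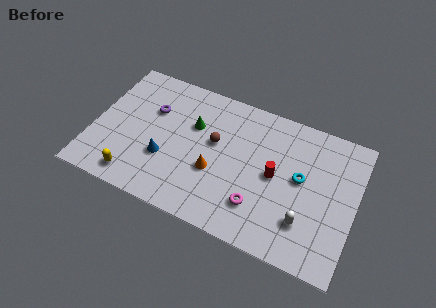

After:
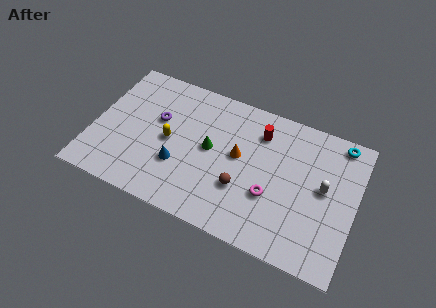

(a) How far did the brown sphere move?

2.8

The brown sphere was near (6.8, 5.1) before and (8.6, 2.9) after, so it travelled √(1.8² + 2.2²) ≈ 2.8 units.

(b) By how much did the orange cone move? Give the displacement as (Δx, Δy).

(1.2, 1.5)

The orange cone was at about (7.0, 3.3) and moved to about (8.2, 4.8).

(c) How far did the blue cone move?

0.8

The blue cone moved from about (4.2, 3.0) to (5.0, 2.9), a distance of √(0.8² + 0.1²) ≈ 0.8.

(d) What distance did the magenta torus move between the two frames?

1.1

The magenta torus moved from about (9.6, 2.2) to (10.2, 3.1), a distance of √(0.6² + 0.9²) ≈ 1.1.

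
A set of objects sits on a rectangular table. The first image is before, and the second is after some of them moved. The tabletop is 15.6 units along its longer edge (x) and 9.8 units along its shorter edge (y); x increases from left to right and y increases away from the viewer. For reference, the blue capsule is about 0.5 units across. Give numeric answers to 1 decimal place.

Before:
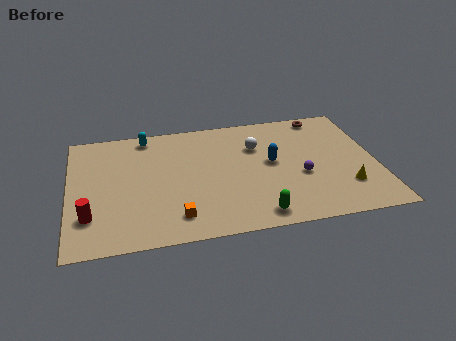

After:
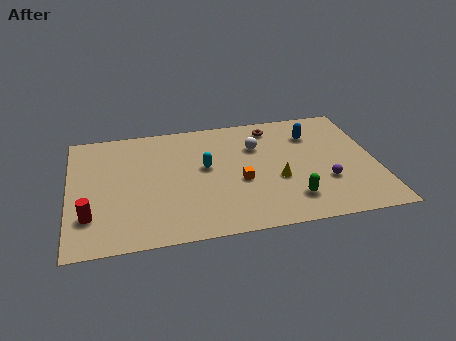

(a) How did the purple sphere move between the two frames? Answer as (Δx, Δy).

(1.2, -0.7)

The purple sphere was at about (11.7, 3.9) and moved to about (12.9, 3.2).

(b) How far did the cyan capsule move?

4.3

From (4.0, 8.7) to (6.9, 5.5), the cyan capsule covered √(2.9² + 3.2²) ≈ 4.3 units.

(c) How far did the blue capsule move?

3.0

From (10.3, 5.3) to (12.5, 7.3), the blue capsule covered √(2.2² + 2.0²) ≈ 3.0 units.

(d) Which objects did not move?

the red cylinder and the white sphere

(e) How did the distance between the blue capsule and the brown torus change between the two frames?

-2.3

The distance was about 4.5 in the first image and 2.2 in the second, so they moved 2.3 units closer together.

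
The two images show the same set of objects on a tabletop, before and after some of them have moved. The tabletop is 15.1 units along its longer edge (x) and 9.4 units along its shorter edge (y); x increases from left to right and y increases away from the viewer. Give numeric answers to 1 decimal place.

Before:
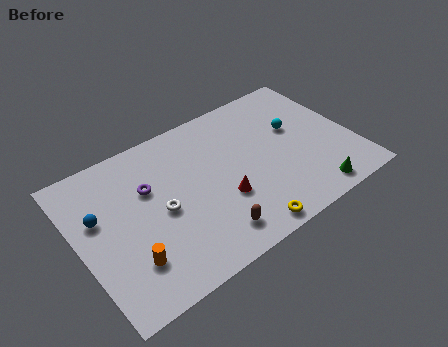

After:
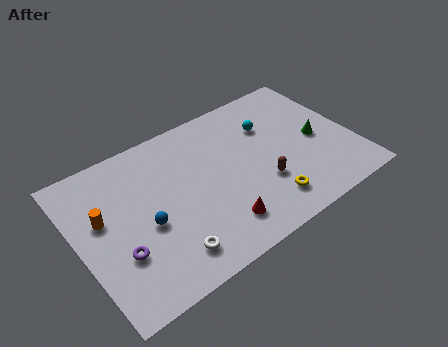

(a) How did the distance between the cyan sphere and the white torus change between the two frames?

+0.3

The distance was about 7.9 in the first image and 8.2 in the second, so they moved 0.3 units further apart.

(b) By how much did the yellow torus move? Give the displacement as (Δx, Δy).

(1.5, 0.9)

From the two frames, the yellow torus sits at roughly (8.3, 0.9) before and (9.8, 1.8) after.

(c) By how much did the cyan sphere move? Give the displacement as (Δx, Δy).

(-1.3, 0.9)

The cyan sphere was at about (12.2, 5.7) and moved to about (10.9, 6.6).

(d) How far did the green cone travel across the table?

3.4

The green cone was near (12.2, 1.1) before and (13.2, 4.4) after, so it travelled √(1.0² + 3.3²) ≈ 3.4 units.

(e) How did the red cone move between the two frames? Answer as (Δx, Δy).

(-0.5, -1.4)

The red cone started near (7.6, 3.3) and ended near (7.1, 1.9).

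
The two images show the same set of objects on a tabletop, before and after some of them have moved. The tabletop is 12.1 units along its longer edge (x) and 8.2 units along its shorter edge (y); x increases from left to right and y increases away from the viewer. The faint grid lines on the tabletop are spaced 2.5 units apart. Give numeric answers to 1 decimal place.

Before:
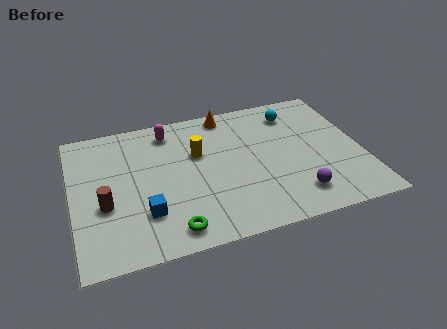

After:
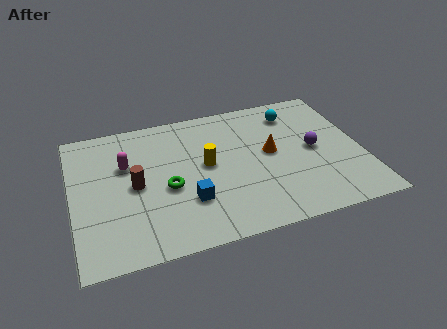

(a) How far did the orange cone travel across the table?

3.3

The orange cone moved from about (6.7, 7.3) to (8.3, 4.4), a distance of √(1.6² + 2.9²) ≈ 3.3.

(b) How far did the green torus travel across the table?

2.4

The green torus moved from about (3.9, 1.1) to (3.9, 3.5), a distance of √(0.0² + 2.4²) ≈ 2.4.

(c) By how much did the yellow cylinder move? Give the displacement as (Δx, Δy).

(0.3, -0.8)

The yellow cylinder was at about (5.3, 5.2) and moved to about (5.6, 4.4).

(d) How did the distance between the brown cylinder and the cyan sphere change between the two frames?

-1.5

The distance was about 8.9 in the first image and 7.4 in the second, so they moved 1.5 units closer together.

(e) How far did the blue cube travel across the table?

1.8

The blue cube was near (2.9, 2.3) before and (4.7, 2.5) after, so it travelled √(1.8² + 0.2²) ≈ 1.8 units.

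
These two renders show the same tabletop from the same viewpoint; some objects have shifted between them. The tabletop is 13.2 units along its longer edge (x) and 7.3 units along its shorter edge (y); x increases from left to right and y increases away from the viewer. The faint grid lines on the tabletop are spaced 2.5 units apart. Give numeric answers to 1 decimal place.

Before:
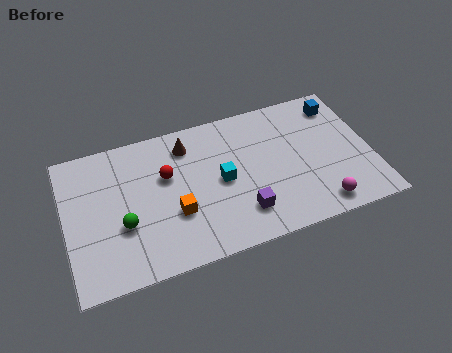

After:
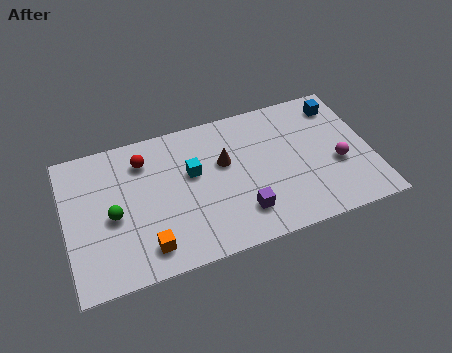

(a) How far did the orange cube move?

1.8

The orange cube was near (4.6, 2.6) before and (3.3, 1.3) after, so it travelled √(1.3² + 1.3²) ≈ 1.8 units.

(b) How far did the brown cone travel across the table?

2.1

The brown cone moved from about (5.4, 5.9) to (6.9, 4.5), a distance of √(1.5² + 1.4²) ≈ 2.1.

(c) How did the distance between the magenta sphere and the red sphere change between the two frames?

+1.4

They were about 7.3 units apart before and 8.7 after — 1.4 units further apart.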